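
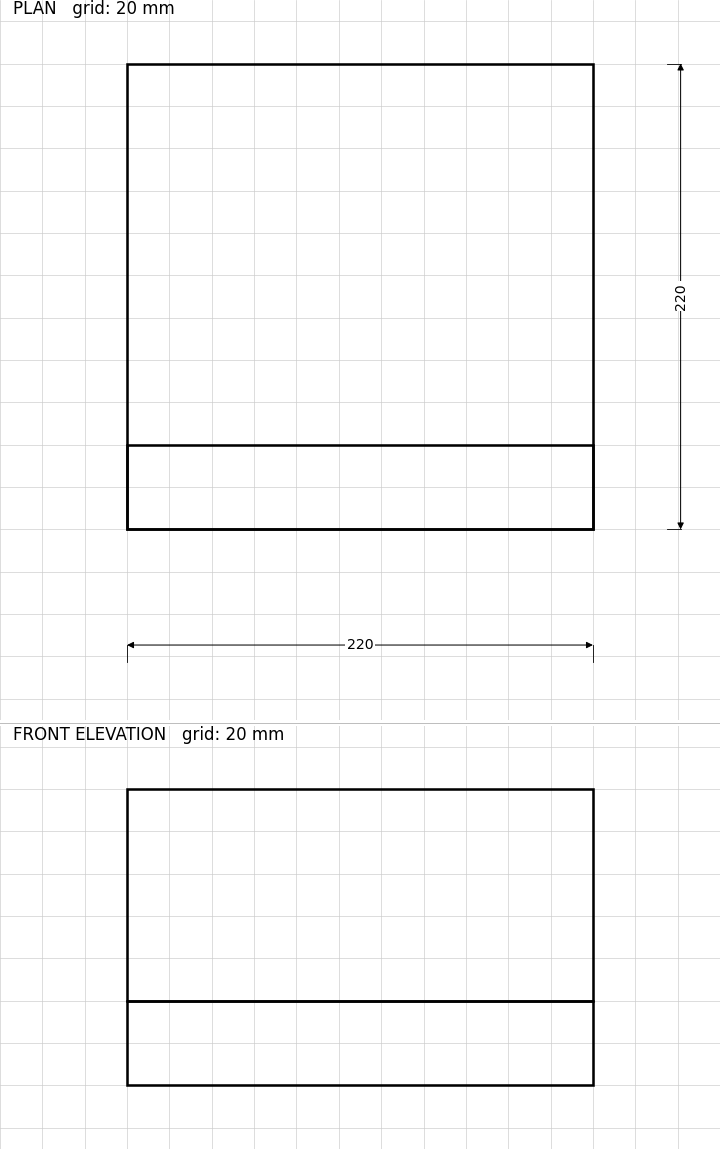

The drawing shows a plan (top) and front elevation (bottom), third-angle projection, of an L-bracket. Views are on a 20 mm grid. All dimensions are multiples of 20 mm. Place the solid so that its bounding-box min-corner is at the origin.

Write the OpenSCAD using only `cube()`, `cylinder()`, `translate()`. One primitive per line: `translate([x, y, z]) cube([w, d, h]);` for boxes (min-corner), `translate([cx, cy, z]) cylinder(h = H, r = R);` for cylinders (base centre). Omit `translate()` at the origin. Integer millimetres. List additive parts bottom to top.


cube([220, 220, 40]);
translate([0, 0, 40]) cube([220, 40, 100]);


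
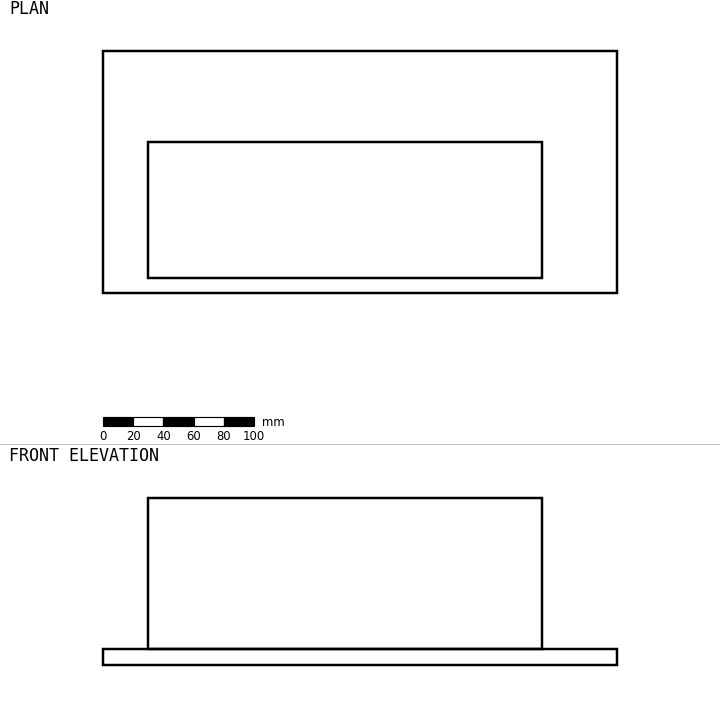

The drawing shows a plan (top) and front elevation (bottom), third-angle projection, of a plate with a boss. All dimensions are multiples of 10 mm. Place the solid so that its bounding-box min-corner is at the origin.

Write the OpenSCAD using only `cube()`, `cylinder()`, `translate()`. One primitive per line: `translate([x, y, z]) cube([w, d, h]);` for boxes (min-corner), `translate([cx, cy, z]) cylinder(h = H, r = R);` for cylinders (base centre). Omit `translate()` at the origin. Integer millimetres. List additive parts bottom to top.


cube([340, 160, 10]);
translate([30, 10, 10]) cube([260, 90, 100]);


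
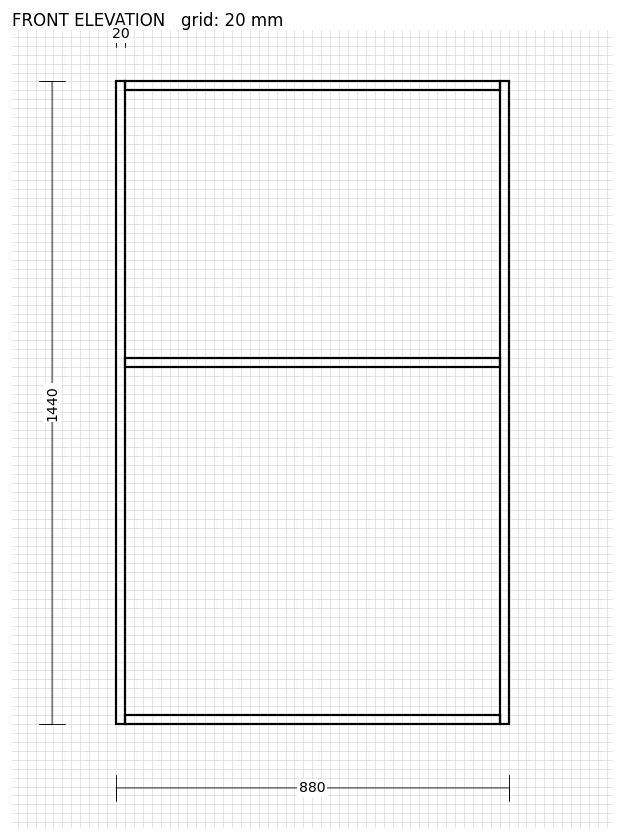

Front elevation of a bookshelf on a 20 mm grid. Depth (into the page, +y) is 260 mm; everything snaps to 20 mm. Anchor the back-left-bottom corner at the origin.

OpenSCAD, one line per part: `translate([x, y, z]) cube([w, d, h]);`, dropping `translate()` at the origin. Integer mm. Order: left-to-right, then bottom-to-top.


cube([20, 260, 1440]);
translate([20, 0, 0]) cube([840, 260, 20]);
translate([20, 0, 800]) cube([840, 260, 20]);
translate([20, 0, 1420]) cube([840, 260, 20]);
translate([860, 0, 0]) cube([20, 260, 1440]);


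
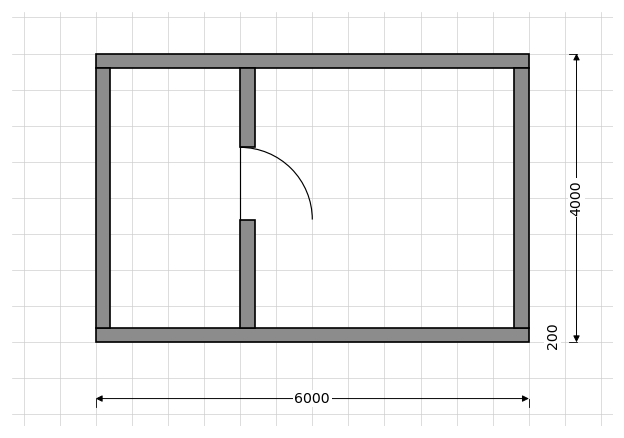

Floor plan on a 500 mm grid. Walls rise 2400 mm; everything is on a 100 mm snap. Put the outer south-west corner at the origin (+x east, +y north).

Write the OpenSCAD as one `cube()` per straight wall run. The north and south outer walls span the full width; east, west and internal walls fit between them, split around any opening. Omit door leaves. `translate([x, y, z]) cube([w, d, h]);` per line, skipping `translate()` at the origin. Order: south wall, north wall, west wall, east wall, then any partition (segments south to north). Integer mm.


cube([6000, 200, 2400]);
translate([0, 3800, 0]) cube([6000, 200, 2400]);
translate([0, 200, 0]) cube([200, 3600, 2400]);
translate([5800, 200, 0]) cube([200, 3600, 2400]);
translate([2000, 200, 0]) cube([200, 1500, 2400]);
translate([2000, 2700, 0]) cube([200, 1100, 2400]);


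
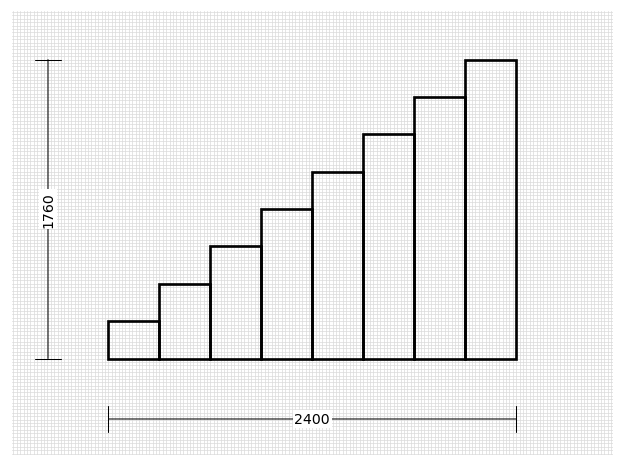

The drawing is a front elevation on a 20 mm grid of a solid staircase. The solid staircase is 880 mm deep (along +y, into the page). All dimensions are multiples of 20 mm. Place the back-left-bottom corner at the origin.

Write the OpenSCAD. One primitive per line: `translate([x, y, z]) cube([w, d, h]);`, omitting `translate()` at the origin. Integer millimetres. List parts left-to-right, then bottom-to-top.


cube([300, 880, 220]);
translate([300, 0, 0]) cube([300, 880, 440]);
translate([600, 0, 0]) cube([300, 880, 660]);
translate([900, 0, 0]) cube([300, 880, 880]);
translate([1200, 0, 0]) cube([300, 880, 1100]);
translate([1500, 0, 0]) cube([300, 880, 1320]);
translate([1800, 0, 0]) cube([300, 880, 1540]);
translate([2100, 0, 0]) cube([300, 880, 1760]);


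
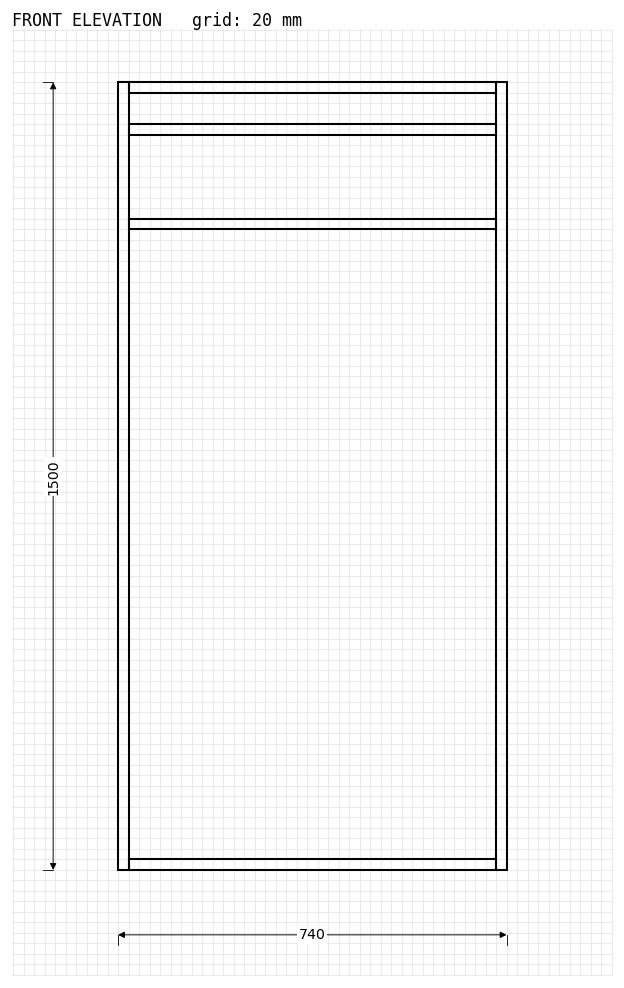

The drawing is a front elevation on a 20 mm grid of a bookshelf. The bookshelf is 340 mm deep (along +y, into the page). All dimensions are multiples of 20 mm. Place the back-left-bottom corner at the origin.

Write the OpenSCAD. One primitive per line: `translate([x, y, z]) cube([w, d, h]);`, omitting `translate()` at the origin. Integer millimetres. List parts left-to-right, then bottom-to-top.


cube([20, 340, 1500]);
translate([20, 0, 0]) cube([700, 340, 20]);
translate([20, 0, 1220]) cube([700, 340, 20]);
translate([20, 0, 1400]) cube([700, 340, 20]);
translate([20, 0, 1480]) cube([700, 340, 20]);
translate([720, 0, 0]) cube([20, 340, 1500]);


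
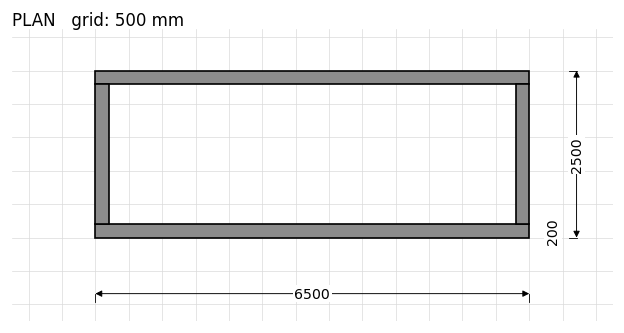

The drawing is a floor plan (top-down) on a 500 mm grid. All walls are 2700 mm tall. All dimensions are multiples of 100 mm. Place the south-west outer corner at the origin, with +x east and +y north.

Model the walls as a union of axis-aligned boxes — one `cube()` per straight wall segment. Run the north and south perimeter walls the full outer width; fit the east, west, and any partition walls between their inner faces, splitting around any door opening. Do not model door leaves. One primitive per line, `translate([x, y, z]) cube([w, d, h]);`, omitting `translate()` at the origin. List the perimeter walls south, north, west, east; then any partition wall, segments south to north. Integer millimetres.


cube([6500, 200, 2700]);
translate([0, 2300, 0]) cube([6500, 200, 2700]);
translate([0, 200, 0]) cube([200, 2100, 2700]);
translate([6300, 200, 0]) cube([200, 2100, 2700]);


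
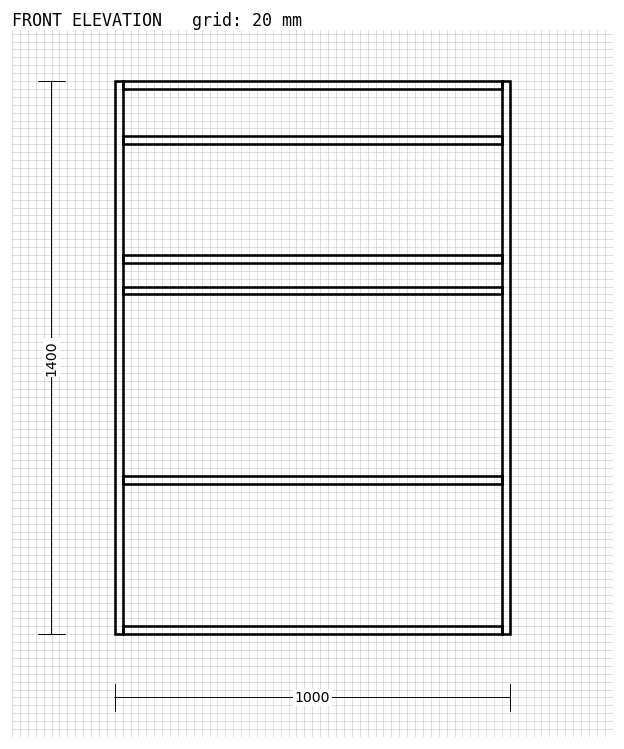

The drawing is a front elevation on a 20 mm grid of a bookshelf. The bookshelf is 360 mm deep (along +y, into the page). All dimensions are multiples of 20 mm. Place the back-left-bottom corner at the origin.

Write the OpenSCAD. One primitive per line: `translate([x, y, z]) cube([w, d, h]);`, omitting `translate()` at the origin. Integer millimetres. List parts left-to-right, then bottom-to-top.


cube([20, 360, 1400]);
translate([20, 0, 0]) cube([960, 360, 20]);
translate([20, 0, 380]) cube([960, 360, 20]);
translate([20, 0, 860]) cube([960, 360, 20]);
translate([20, 0, 940]) cube([960, 360, 20]);
translate([20, 0, 1240]) cube([960, 360, 20]);
translate([20, 0, 1380]) cube([960, 360, 20]);
translate([980, 0, 0]) cube([20, 360, 1400]);


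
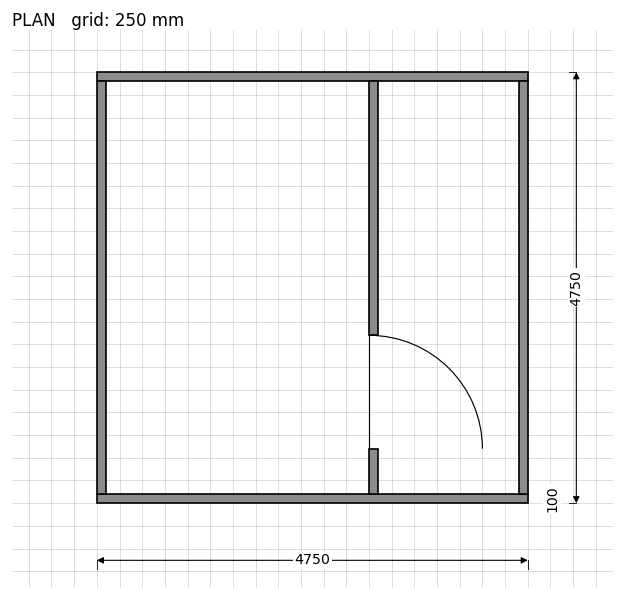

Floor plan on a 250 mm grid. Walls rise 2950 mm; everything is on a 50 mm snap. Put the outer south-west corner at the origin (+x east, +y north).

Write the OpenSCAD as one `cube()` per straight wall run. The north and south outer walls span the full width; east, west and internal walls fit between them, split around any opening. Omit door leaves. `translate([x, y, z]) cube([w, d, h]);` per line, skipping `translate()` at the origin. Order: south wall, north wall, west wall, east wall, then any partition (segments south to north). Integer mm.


cube([4750, 100, 2950]);
translate([0, 4650, 0]) cube([4750, 100, 2950]);
translate([0, 100, 0]) cube([100, 4550, 2950]);
translate([4650, 100, 0]) cube([100, 4550, 2950]);
translate([3000, 100, 0]) cube([100, 500, 2950]);
translate([3000, 1850, 0]) cube([100, 2800, 2950]);


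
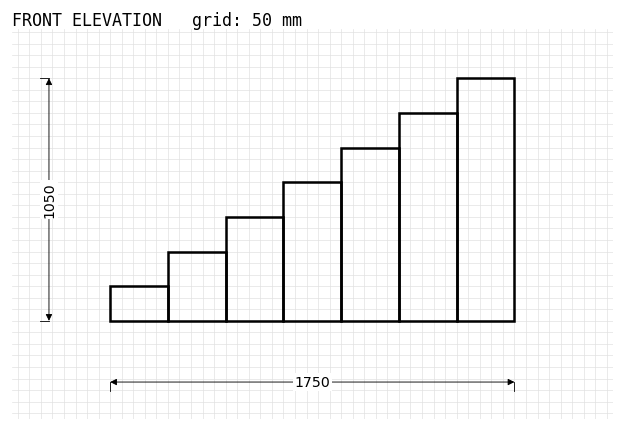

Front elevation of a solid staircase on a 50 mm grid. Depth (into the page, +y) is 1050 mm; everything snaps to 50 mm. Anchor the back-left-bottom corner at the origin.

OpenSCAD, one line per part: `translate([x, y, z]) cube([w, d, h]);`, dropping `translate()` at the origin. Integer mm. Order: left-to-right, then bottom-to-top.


cube([250, 1050, 150]);
translate([250, 0, 0]) cube([250, 1050, 300]);
translate([500, 0, 0]) cube([250, 1050, 450]);
translate([750, 0, 0]) cube([250, 1050, 600]);
translate([1000, 0, 0]) cube([250, 1050, 750]);
translate([1250, 0, 0]) cube([250, 1050, 900]);
translate([1500, 0, 0]) cube([250, 1050, 1050]);


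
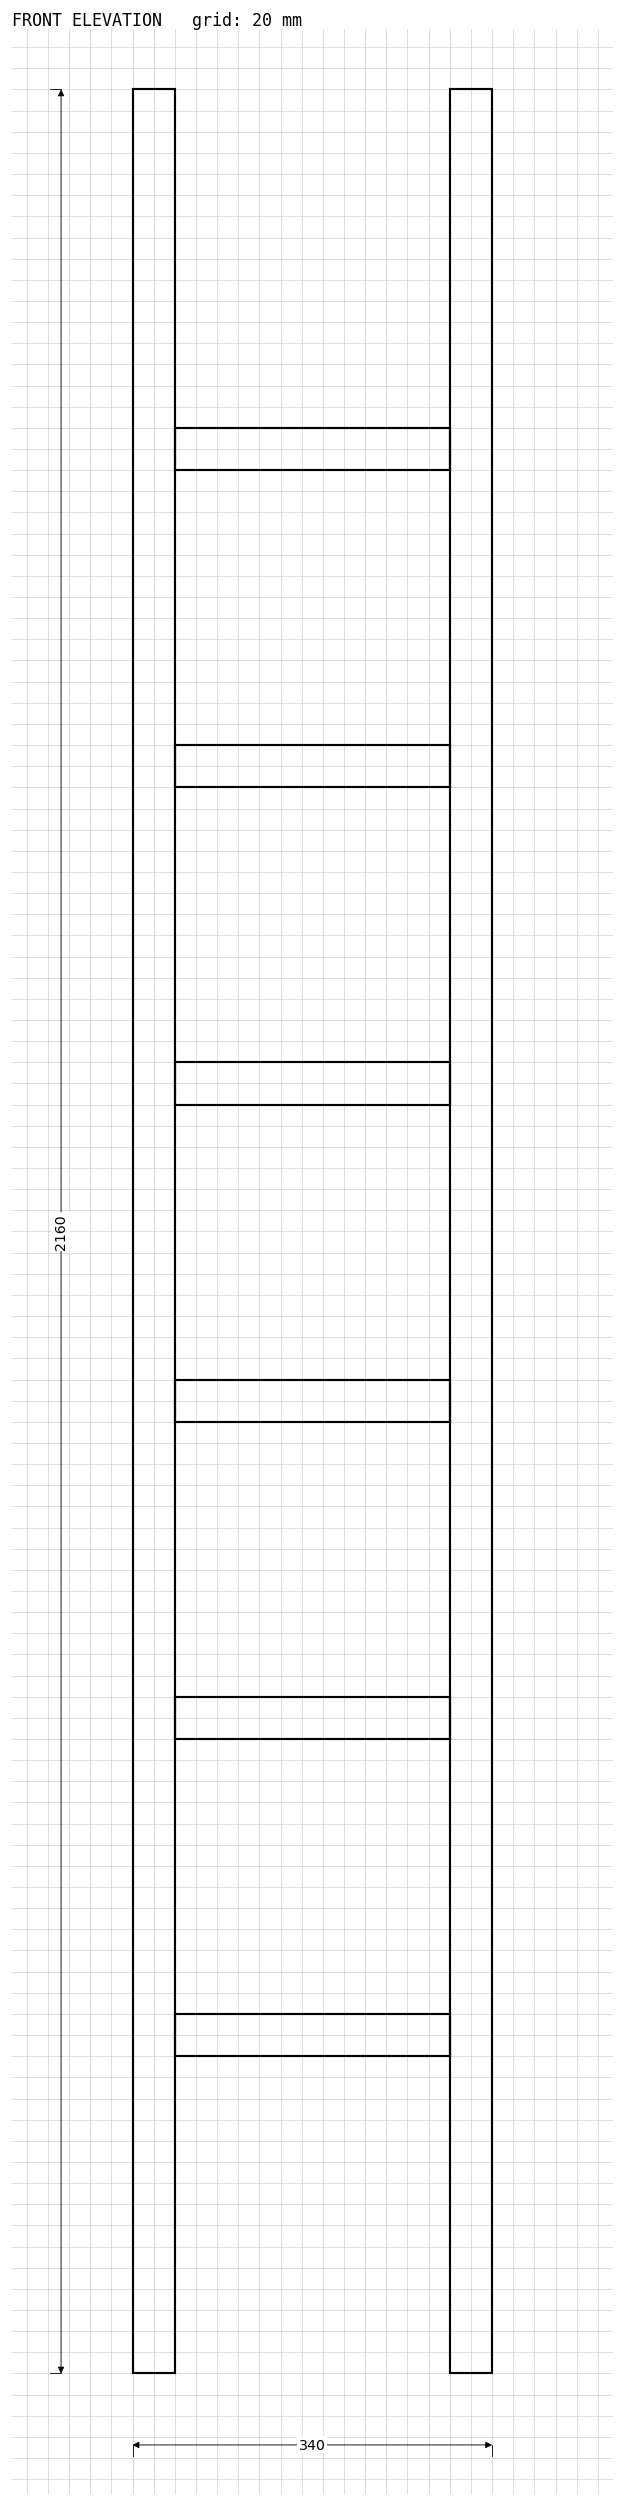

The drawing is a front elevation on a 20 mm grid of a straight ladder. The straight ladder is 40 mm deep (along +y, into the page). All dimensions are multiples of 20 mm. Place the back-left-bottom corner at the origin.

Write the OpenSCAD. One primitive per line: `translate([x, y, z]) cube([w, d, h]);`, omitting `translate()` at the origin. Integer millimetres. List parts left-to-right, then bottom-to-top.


cube([40, 40, 2160]);
translate([40, 0, 300]) cube([260, 40, 40]);
translate([40, 0, 600]) cube([260, 40, 40]);
translate([40, 0, 900]) cube([260, 40, 40]);
translate([40, 0, 1200]) cube([260, 40, 40]);
translate([40, 0, 1500]) cube([260, 40, 40]);
translate([40, 0, 1800]) cube([260, 40, 40]);
translate([300, 0, 0]) cube([40, 40, 2160]);


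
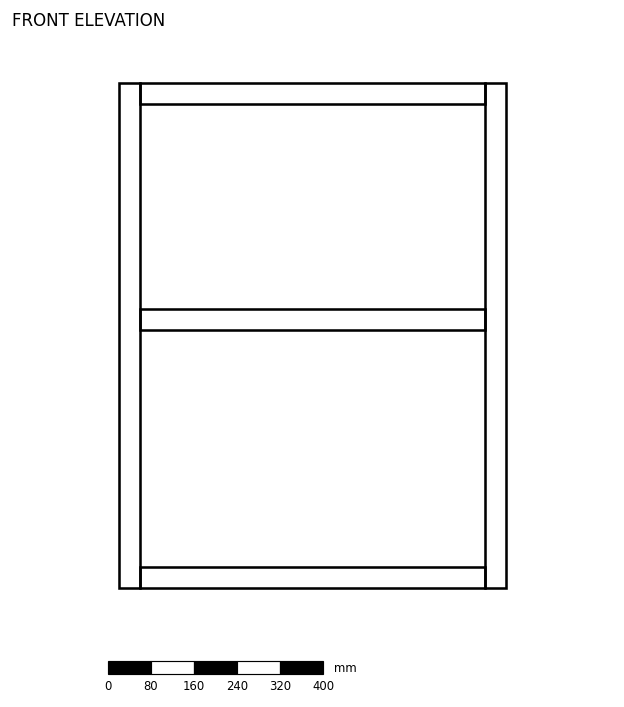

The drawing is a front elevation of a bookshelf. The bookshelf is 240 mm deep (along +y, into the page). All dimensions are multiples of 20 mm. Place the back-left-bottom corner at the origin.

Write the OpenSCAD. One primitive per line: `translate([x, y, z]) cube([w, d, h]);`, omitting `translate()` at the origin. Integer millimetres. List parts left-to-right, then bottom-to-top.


cube([40, 240, 940]);
translate([40, 0, 0]) cube([640, 240, 40]);
translate([40, 0, 480]) cube([640, 240, 40]);
translate([40, 0, 900]) cube([640, 240, 40]);
translate([680, 0, 0]) cube([40, 240, 940]);


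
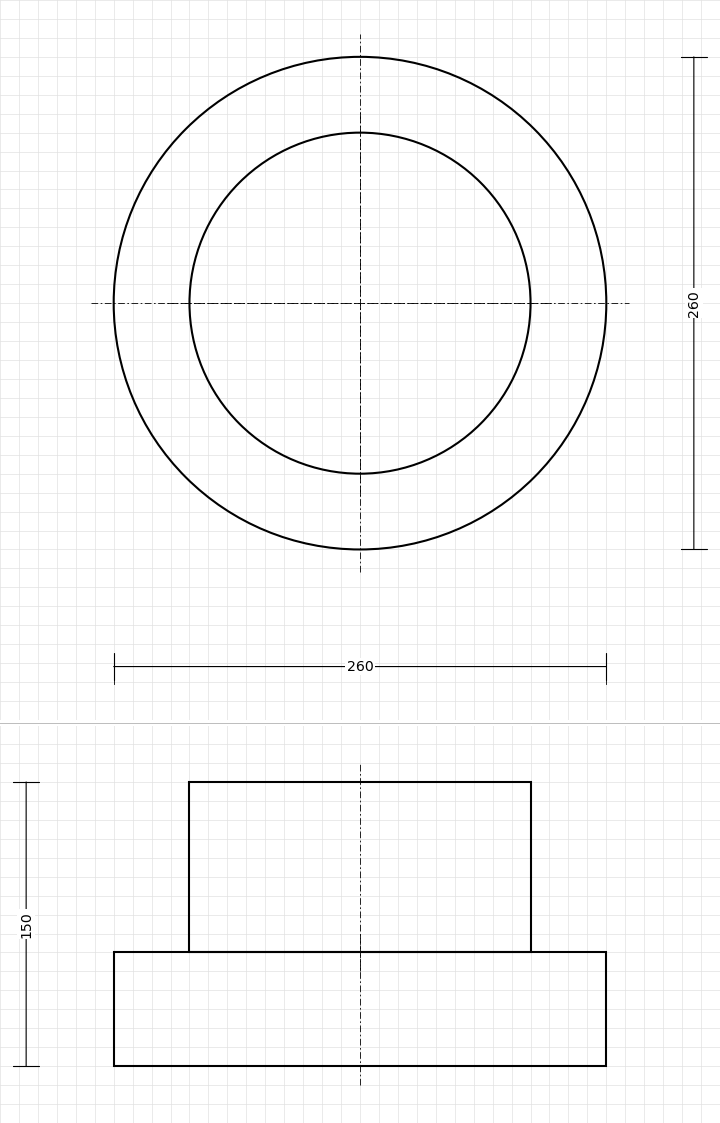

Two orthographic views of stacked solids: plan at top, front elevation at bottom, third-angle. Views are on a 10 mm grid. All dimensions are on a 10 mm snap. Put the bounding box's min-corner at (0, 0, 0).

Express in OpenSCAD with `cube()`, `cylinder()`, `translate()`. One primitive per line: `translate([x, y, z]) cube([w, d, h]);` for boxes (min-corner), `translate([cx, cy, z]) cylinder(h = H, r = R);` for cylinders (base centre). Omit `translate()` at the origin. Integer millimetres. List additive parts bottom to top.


translate([130, 130, 0]) cylinder(h = 60, r = 130);
translate([130, 130, 60]) cylinder(h = 90, r = 90);


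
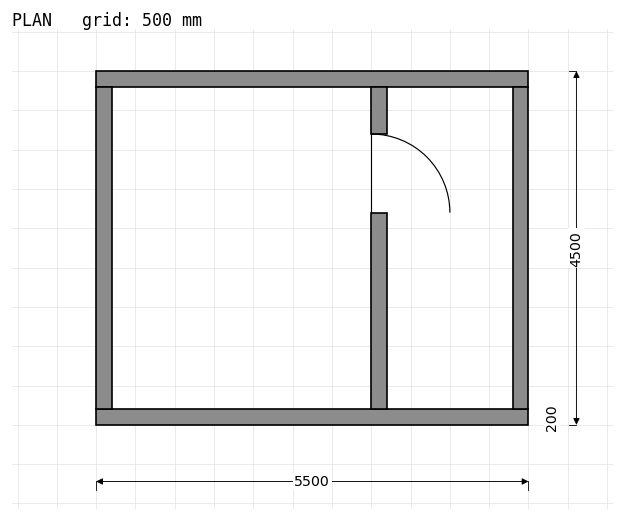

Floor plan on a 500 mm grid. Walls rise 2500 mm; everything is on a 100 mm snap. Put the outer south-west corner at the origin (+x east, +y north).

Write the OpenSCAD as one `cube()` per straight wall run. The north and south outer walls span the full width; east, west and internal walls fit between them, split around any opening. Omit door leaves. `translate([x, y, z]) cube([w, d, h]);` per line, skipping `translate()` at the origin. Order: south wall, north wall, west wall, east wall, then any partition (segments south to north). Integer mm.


cube([5500, 200, 2500]);
translate([0, 4300, 0]) cube([5500, 200, 2500]);
translate([0, 200, 0]) cube([200, 4100, 2500]);
translate([5300, 200, 0]) cube([200, 4100, 2500]);
translate([3500, 200, 0]) cube([200, 2500, 2500]);
translate([3500, 3700, 0]) cube([200, 600, 2500]);


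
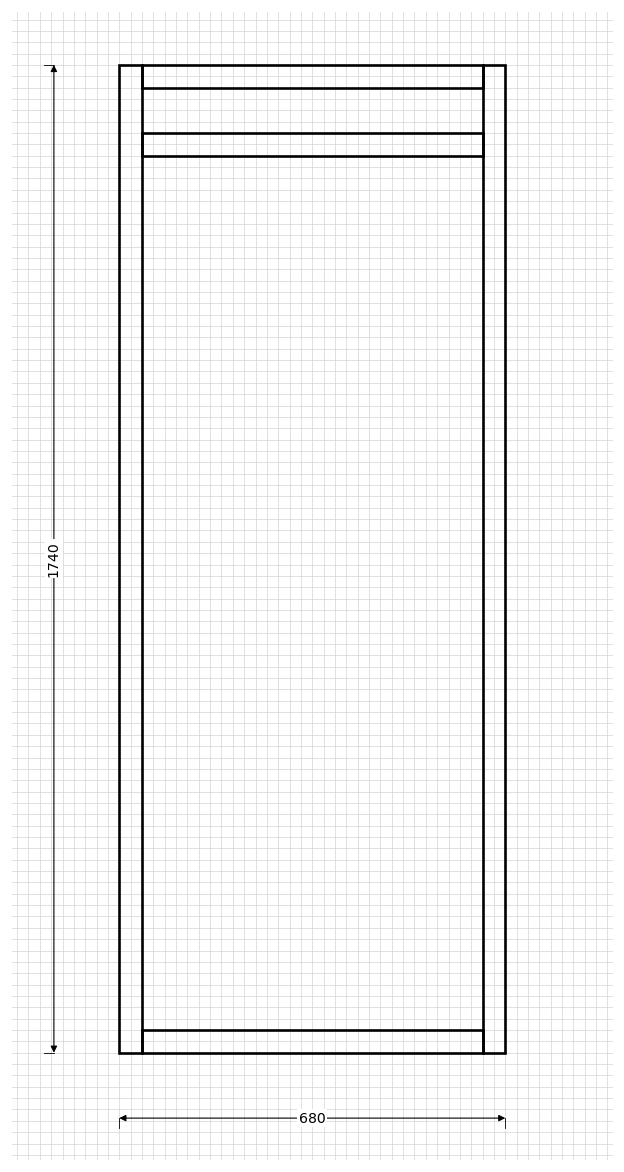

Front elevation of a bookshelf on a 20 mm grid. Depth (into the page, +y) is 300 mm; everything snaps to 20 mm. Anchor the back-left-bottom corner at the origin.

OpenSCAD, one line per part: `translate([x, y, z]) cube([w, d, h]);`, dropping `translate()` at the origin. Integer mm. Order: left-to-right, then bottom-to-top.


cube([40, 300, 1740]);
translate([40, 0, 0]) cube([600, 300, 40]);
translate([40, 0, 1580]) cube([600, 300, 40]);
translate([40, 0, 1700]) cube([600, 300, 40]);
translate([640, 0, 0]) cube([40, 300, 1740]);


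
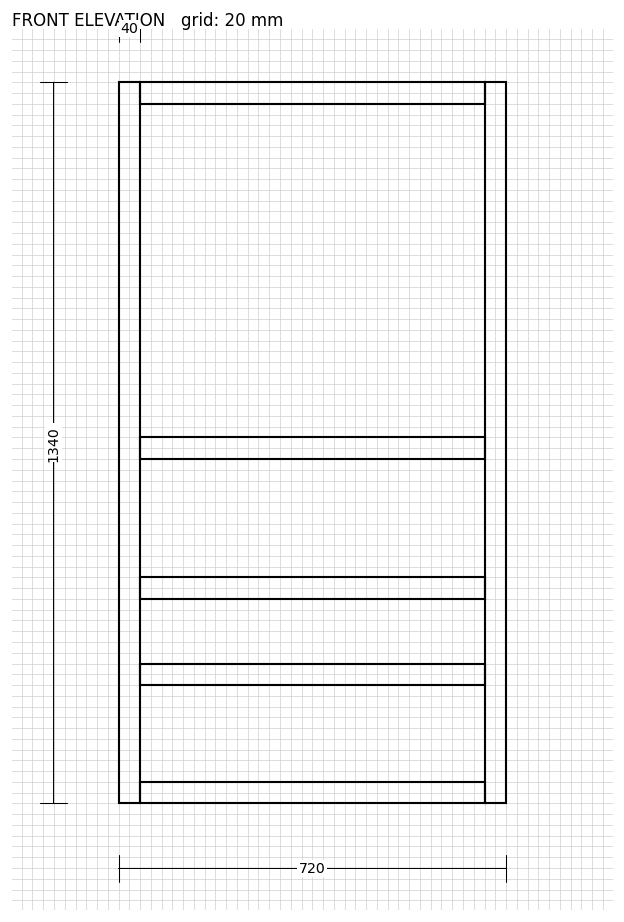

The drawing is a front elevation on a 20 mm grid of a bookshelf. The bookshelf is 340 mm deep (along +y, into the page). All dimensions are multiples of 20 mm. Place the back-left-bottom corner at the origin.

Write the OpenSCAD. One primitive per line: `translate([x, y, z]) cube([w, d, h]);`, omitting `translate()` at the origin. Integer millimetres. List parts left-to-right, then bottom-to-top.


cube([40, 340, 1340]);
translate([40, 0, 0]) cube([640, 340, 40]);
translate([40, 0, 220]) cube([640, 340, 40]);
translate([40, 0, 380]) cube([640, 340, 40]);
translate([40, 0, 640]) cube([640, 340, 40]);
translate([40, 0, 1300]) cube([640, 340, 40]);
translate([680, 0, 0]) cube([40, 340, 1340]);


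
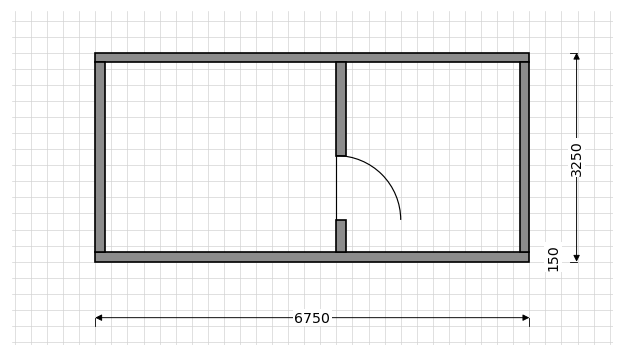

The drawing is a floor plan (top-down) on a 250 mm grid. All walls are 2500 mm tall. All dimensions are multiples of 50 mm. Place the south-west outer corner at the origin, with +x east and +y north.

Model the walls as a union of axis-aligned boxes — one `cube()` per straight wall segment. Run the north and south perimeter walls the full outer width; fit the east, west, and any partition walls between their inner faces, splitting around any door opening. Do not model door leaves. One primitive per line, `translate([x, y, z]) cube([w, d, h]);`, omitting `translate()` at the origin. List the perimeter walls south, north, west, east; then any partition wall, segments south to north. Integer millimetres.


cube([6750, 150, 2500]);
translate([0, 3100, 0]) cube([6750, 150, 2500]);
translate([0, 150, 0]) cube([150, 2950, 2500]);
translate([6600, 150, 0]) cube([150, 2950, 2500]);
translate([3750, 150, 0]) cube([150, 500, 2500]);
translate([3750, 1650, 0]) cube([150, 1450, 2500]);


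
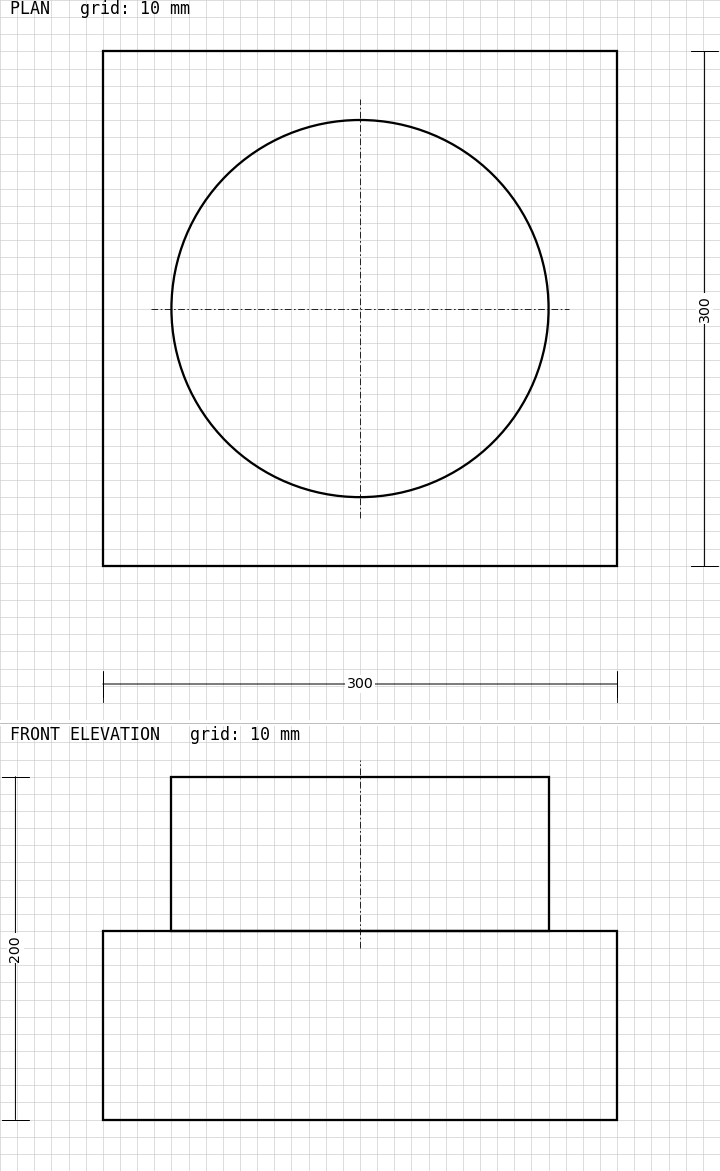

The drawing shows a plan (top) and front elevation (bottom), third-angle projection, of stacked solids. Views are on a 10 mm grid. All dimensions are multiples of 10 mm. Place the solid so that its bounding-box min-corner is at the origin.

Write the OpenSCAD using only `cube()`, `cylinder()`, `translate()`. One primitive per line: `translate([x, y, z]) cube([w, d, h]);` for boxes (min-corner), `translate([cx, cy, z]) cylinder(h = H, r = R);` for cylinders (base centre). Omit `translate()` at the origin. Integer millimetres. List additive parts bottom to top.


cube([300, 300, 110]);
translate([150, 150, 110]) cylinder(h = 90, r = 110);


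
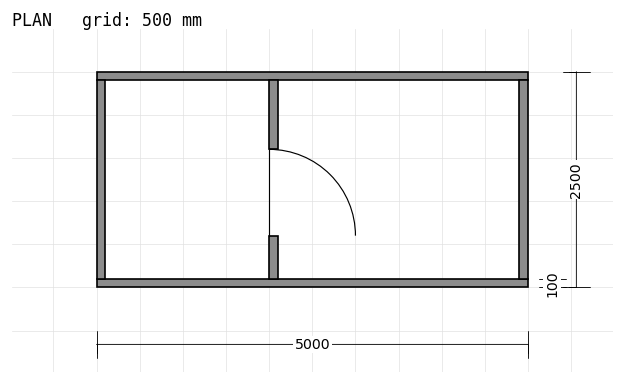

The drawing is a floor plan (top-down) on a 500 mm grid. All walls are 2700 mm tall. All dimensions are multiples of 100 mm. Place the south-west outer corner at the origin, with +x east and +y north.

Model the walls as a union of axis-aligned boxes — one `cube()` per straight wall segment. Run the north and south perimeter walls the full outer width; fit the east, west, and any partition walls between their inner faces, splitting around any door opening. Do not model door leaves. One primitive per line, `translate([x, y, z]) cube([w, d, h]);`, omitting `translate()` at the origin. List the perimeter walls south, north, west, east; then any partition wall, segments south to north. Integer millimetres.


cube([5000, 100, 2700]);
translate([0, 2400, 0]) cube([5000, 100, 2700]);
translate([0, 100, 0]) cube([100, 2300, 2700]);
translate([4900, 100, 0]) cube([100, 2300, 2700]);
translate([2000, 100, 0]) cube([100, 500, 2700]);
translate([2000, 1600, 0]) cube([100, 800, 2700]);


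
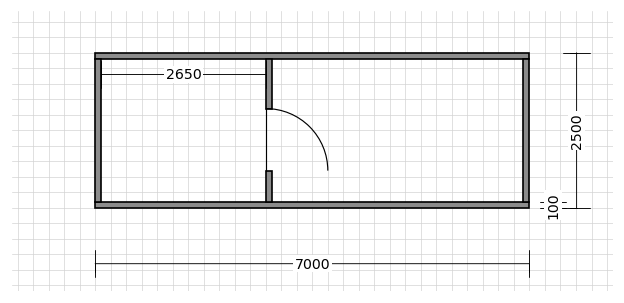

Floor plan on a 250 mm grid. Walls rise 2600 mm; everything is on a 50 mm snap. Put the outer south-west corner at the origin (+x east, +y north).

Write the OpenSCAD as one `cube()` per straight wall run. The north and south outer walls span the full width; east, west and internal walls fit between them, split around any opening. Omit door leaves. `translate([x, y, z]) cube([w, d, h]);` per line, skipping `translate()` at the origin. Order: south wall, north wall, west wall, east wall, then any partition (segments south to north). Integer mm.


cube([7000, 100, 2600]);
translate([0, 2400, 0]) cube([7000, 100, 2600]);
translate([0, 100, 0]) cube([100, 2300, 2600]);
translate([6900, 100, 0]) cube([100, 2300, 2600]);
translate([2750, 100, 0]) cube([100, 500, 2600]);
translate([2750, 1600, 0]) cube([100, 800, 2600]);


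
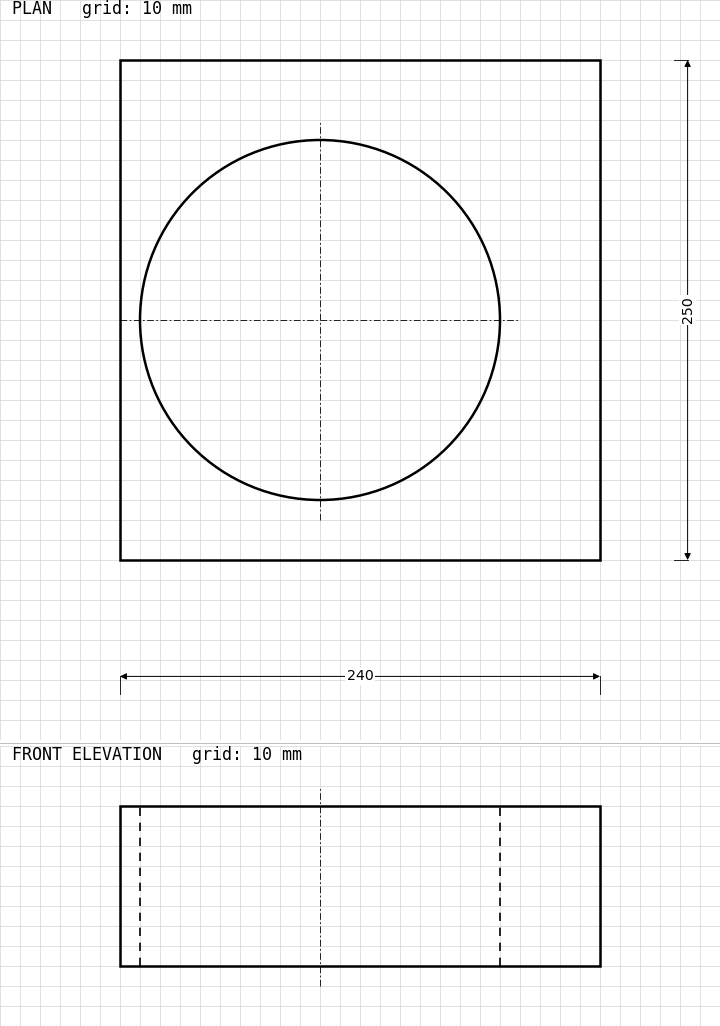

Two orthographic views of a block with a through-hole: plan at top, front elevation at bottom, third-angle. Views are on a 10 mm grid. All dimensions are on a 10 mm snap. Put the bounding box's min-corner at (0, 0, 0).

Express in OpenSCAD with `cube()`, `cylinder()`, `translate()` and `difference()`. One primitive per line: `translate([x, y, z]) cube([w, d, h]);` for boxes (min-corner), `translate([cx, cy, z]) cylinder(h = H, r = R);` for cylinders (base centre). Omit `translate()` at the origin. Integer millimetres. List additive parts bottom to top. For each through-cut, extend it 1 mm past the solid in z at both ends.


difference() {
  cube([240, 250, 80]);
  translate([100, 120, -1]) cylinder(h = 82, r = 90);
}


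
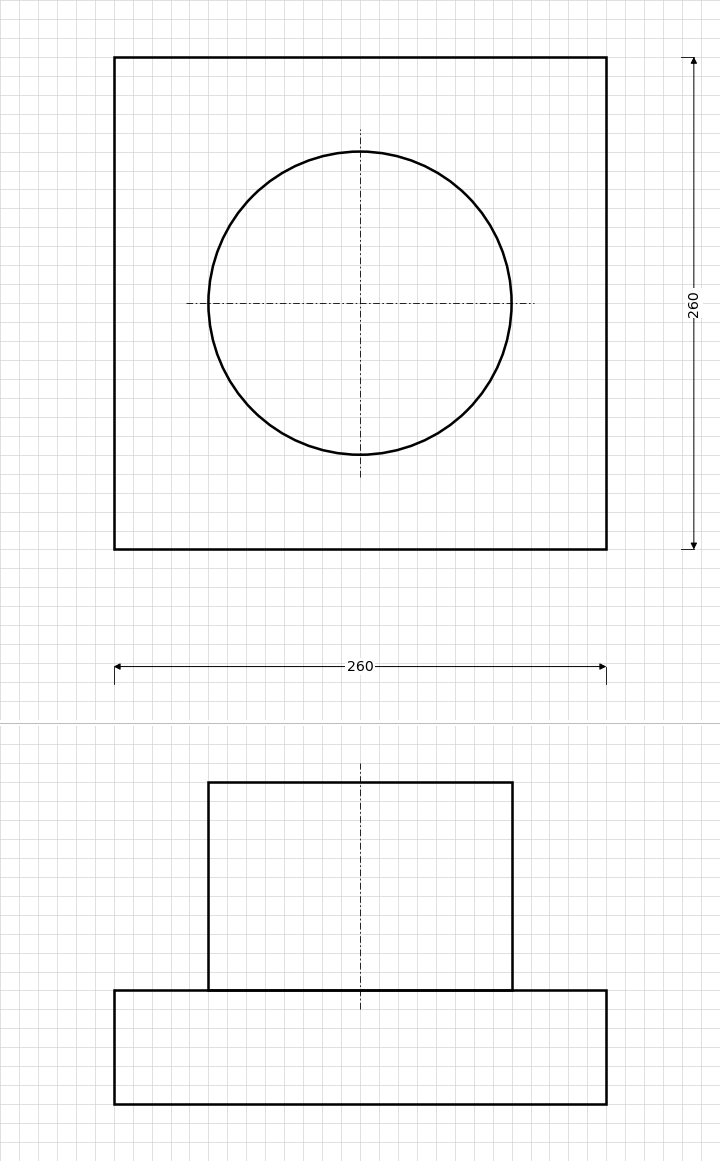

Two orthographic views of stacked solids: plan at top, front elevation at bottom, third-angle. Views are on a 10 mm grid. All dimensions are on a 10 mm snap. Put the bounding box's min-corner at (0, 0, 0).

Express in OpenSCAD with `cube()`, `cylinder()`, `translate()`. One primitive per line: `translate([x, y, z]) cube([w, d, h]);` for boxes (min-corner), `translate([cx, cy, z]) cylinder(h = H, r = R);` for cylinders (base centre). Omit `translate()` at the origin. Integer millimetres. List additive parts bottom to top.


cube([260, 260, 60]);
translate([130, 130, 60]) cylinder(h = 110, r = 80);


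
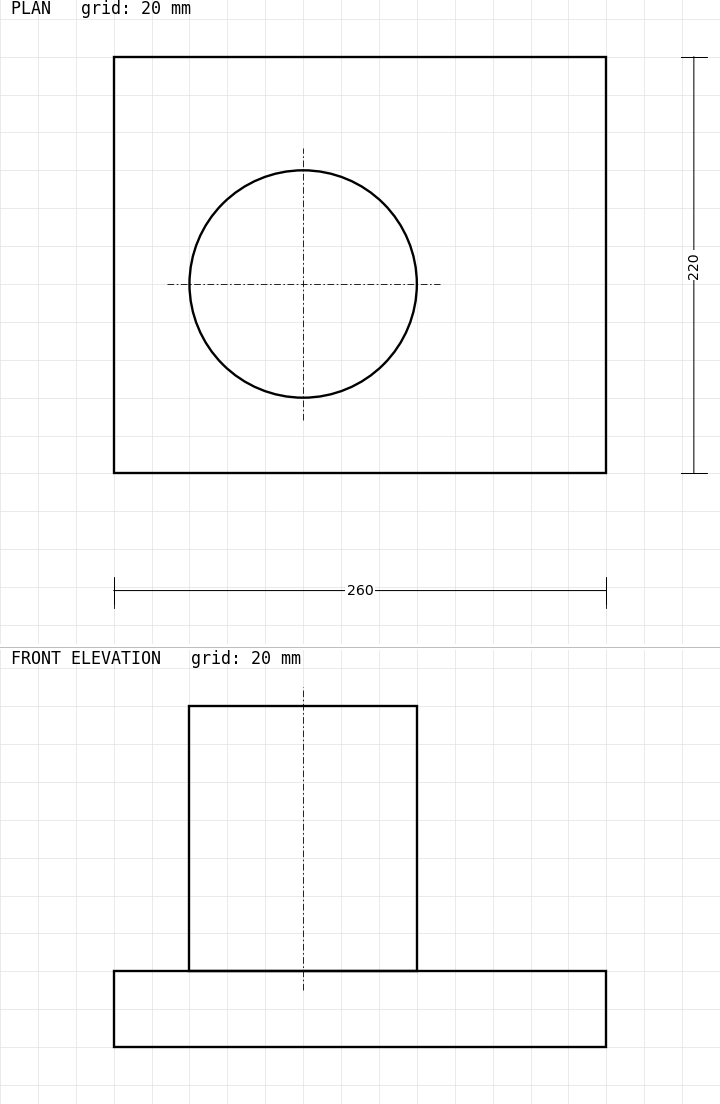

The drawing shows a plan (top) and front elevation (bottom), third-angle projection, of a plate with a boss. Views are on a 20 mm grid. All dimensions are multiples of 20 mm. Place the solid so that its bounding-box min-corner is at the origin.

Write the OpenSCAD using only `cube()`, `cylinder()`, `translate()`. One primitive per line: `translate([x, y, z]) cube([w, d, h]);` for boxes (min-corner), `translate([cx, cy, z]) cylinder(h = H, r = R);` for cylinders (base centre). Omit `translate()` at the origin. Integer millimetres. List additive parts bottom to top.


cube([260, 220, 40]);
translate([100, 100, 40]) cylinder(h = 140, r = 60);


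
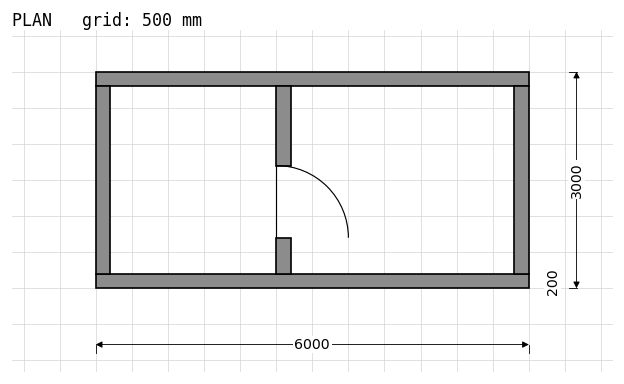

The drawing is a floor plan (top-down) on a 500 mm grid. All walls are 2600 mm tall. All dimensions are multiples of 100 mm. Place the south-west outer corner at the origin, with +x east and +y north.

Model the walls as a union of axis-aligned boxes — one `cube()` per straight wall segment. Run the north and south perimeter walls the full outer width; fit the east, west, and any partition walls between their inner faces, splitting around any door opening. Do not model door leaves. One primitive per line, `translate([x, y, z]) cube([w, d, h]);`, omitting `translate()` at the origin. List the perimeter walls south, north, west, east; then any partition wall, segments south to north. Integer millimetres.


cube([6000, 200, 2600]);
translate([0, 2800, 0]) cube([6000, 200, 2600]);
translate([0, 200, 0]) cube([200, 2600, 2600]);
translate([5800, 200, 0]) cube([200, 2600, 2600]);
translate([2500, 200, 0]) cube([200, 500, 2600]);
translate([2500, 1700, 0]) cube([200, 1100, 2600]);


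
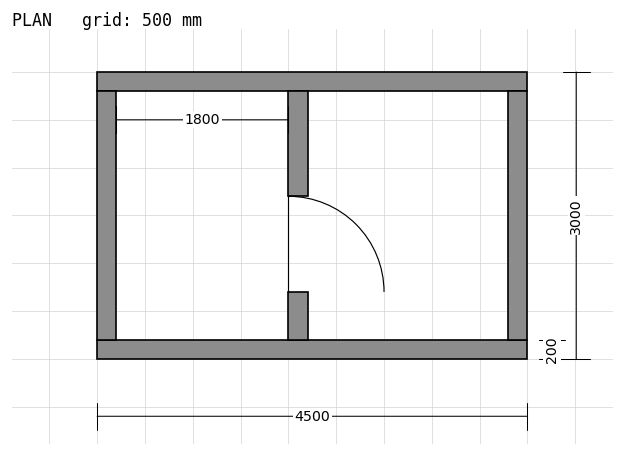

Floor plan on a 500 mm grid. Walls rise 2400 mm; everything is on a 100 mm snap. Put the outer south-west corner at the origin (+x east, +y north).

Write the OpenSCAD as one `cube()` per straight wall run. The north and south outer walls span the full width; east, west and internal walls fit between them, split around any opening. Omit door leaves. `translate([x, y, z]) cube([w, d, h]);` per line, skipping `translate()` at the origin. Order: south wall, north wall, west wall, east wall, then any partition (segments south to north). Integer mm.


cube([4500, 200, 2400]);
translate([0, 2800, 0]) cube([4500, 200, 2400]);
translate([0, 200, 0]) cube([200, 2600, 2400]);
translate([4300, 200, 0]) cube([200, 2600, 2400]);
translate([2000, 200, 0]) cube([200, 500, 2400]);
translate([2000, 1700, 0]) cube([200, 1100, 2400]);


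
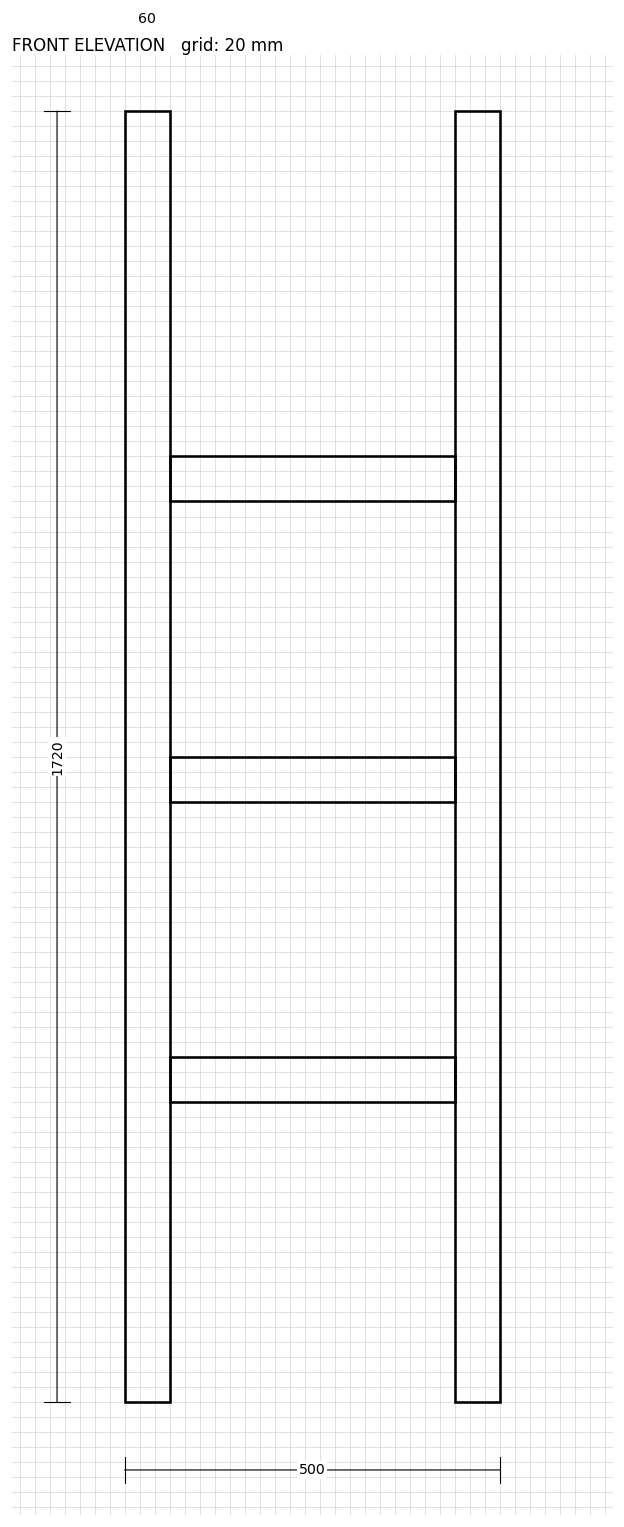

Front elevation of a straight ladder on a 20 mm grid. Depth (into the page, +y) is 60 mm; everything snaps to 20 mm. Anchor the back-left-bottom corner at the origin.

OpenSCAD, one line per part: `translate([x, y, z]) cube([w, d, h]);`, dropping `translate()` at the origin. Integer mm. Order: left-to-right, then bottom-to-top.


cube([60, 60, 1720]);
translate([60, 0, 400]) cube([380, 60, 60]);
translate([60, 0, 800]) cube([380, 60, 60]);
translate([60, 0, 1200]) cube([380, 60, 60]);
translate([440, 0, 0]) cube([60, 60, 1720]);


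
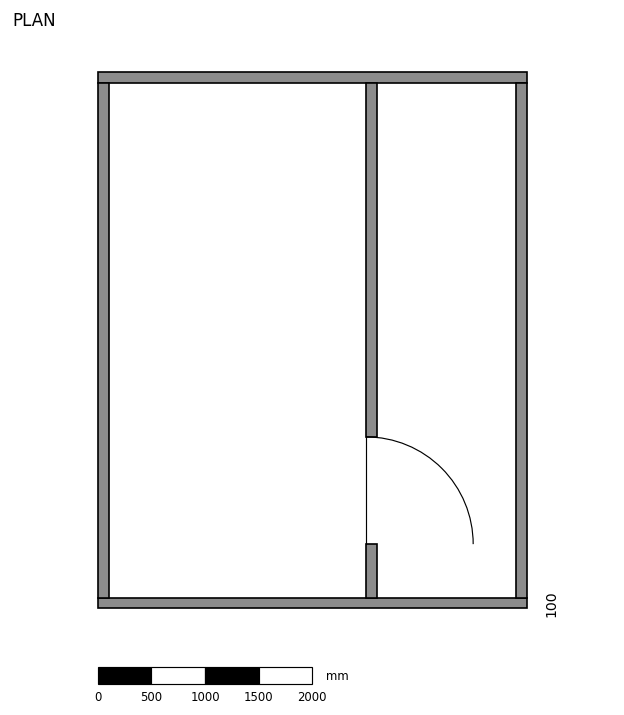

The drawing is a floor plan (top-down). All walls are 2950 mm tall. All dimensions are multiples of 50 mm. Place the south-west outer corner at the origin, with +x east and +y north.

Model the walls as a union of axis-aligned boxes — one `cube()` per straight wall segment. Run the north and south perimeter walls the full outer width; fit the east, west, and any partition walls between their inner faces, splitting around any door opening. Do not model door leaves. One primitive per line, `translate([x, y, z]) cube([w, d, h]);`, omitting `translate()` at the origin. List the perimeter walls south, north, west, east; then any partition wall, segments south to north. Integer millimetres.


cube([4000, 100, 2950]);
translate([0, 4900, 0]) cube([4000, 100, 2950]);
translate([0, 100, 0]) cube([100, 4800, 2950]);
translate([3900, 100, 0]) cube([100, 4800, 2950]);
translate([2500, 100, 0]) cube([100, 500, 2950]);
translate([2500, 1600, 0]) cube([100, 3300, 2950]);


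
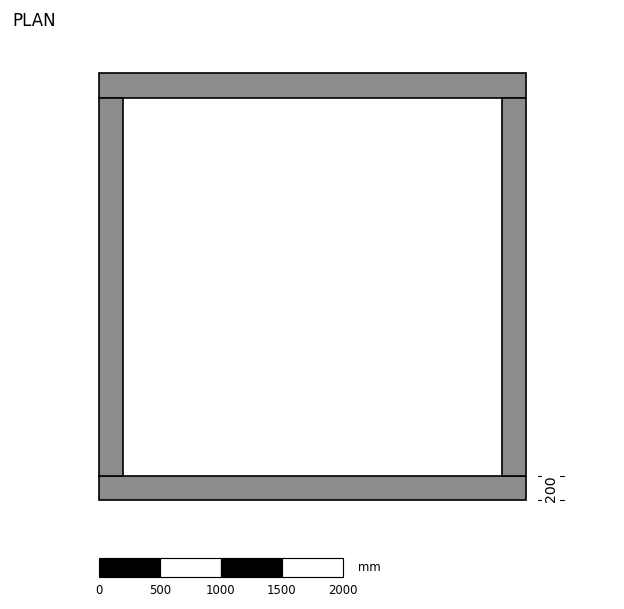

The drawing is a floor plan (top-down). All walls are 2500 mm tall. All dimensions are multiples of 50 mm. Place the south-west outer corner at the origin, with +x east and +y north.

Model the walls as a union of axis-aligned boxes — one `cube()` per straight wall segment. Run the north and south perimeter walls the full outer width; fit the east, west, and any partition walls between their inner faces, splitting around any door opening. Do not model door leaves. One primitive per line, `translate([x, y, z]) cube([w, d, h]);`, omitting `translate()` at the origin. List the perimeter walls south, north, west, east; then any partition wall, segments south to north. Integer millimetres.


cube([3500, 200, 2500]);
translate([0, 3300, 0]) cube([3500, 200, 2500]);
translate([0, 200, 0]) cube([200, 3100, 2500]);
translate([3300, 200, 0]) cube([200, 3100, 2500]);


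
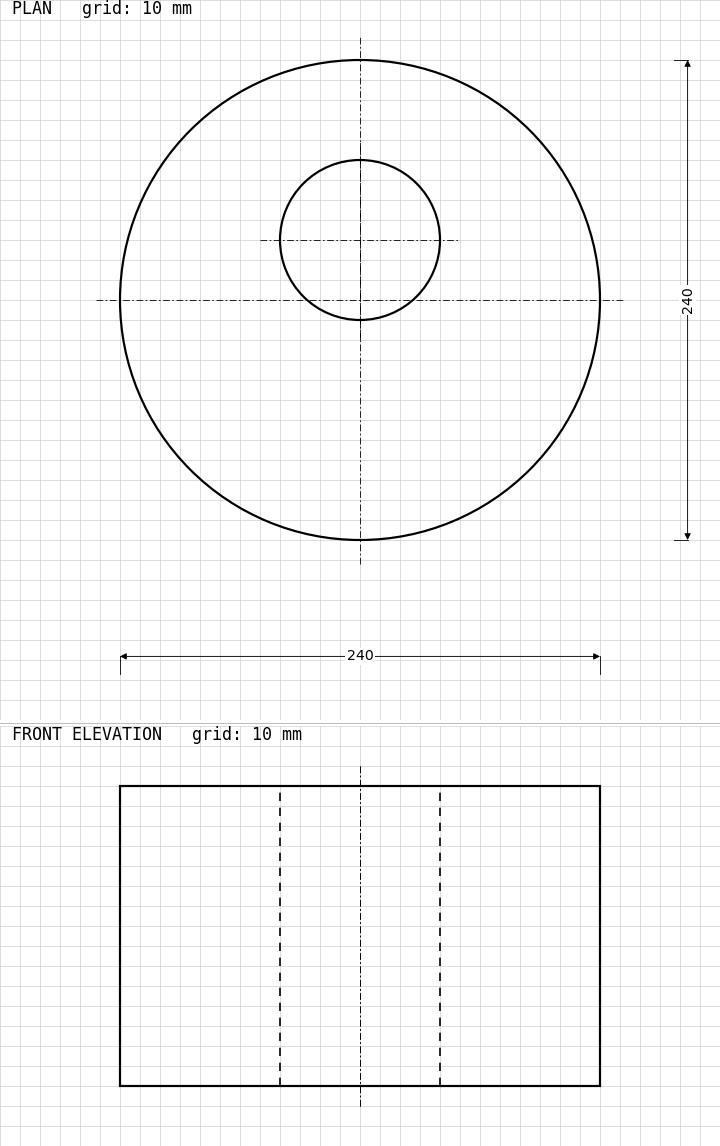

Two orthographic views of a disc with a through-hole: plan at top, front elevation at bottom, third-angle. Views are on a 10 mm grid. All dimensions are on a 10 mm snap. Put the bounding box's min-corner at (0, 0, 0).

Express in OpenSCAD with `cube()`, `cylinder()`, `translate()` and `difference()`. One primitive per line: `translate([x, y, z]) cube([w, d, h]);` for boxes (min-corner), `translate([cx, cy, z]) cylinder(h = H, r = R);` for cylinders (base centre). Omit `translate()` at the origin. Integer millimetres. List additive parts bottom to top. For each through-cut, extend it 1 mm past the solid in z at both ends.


difference() {
  translate([120, 120, 0]) cylinder(h = 150, r = 120);
  translate([120, 150, -1]) cylinder(h = 152, r = 40);
}


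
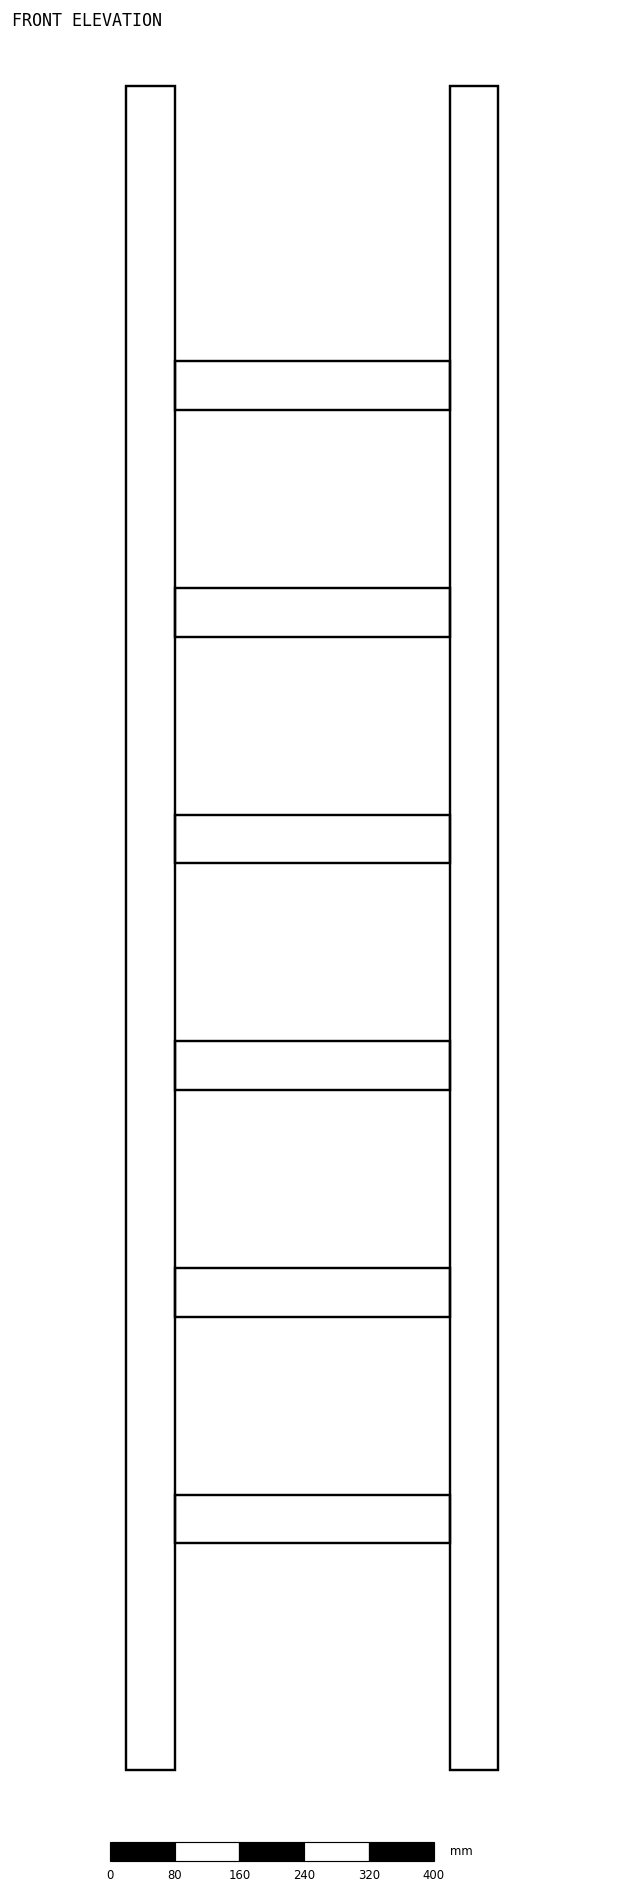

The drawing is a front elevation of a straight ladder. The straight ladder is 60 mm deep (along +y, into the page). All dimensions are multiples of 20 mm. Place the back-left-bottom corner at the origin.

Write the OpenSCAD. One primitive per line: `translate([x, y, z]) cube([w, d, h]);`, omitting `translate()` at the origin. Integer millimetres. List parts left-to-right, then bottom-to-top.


cube([60, 60, 2080]);
translate([60, 0, 280]) cube([340, 60, 60]);
translate([60, 0, 560]) cube([340, 60, 60]);
translate([60, 0, 840]) cube([340, 60, 60]);
translate([60, 0, 1120]) cube([340, 60, 60]);
translate([60, 0, 1400]) cube([340, 60, 60]);
translate([60, 0, 1680]) cube([340, 60, 60]);
translate([400, 0, 0]) cube([60, 60, 2080]);


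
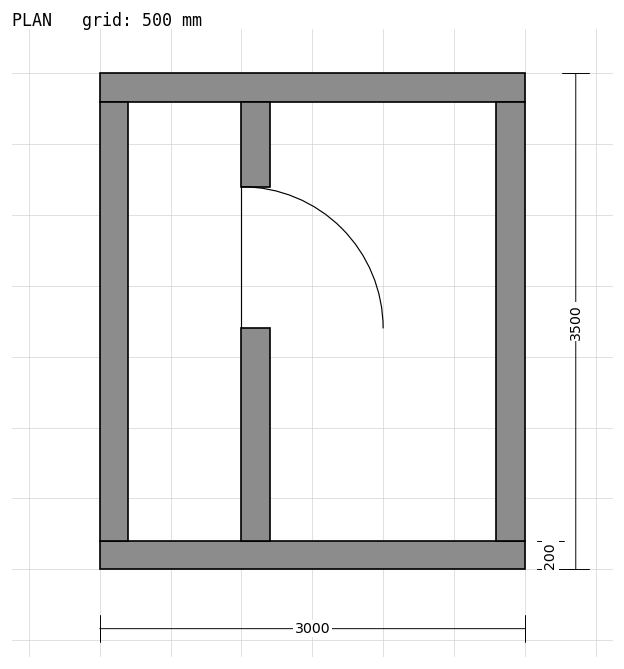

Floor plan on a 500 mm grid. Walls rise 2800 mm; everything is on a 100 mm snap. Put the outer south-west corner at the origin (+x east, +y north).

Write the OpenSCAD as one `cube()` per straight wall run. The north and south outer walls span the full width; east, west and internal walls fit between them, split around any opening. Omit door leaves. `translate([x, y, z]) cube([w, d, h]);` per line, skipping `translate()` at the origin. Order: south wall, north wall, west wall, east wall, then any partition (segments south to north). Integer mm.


cube([3000, 200, 2800]);
translate([0, 3300, 0]) cube([3000, 200, 2800]);
translate([0, 200, 0]) cube([200, 3100, 2800]);
translate([2800, 200, 0]) cube([200, 3100, 2800]);
translate([1000, 200, 0]) cube([200, 1500, 2800]);
translate([1000, 2700, 0]) cube([200, 600, 2800]);


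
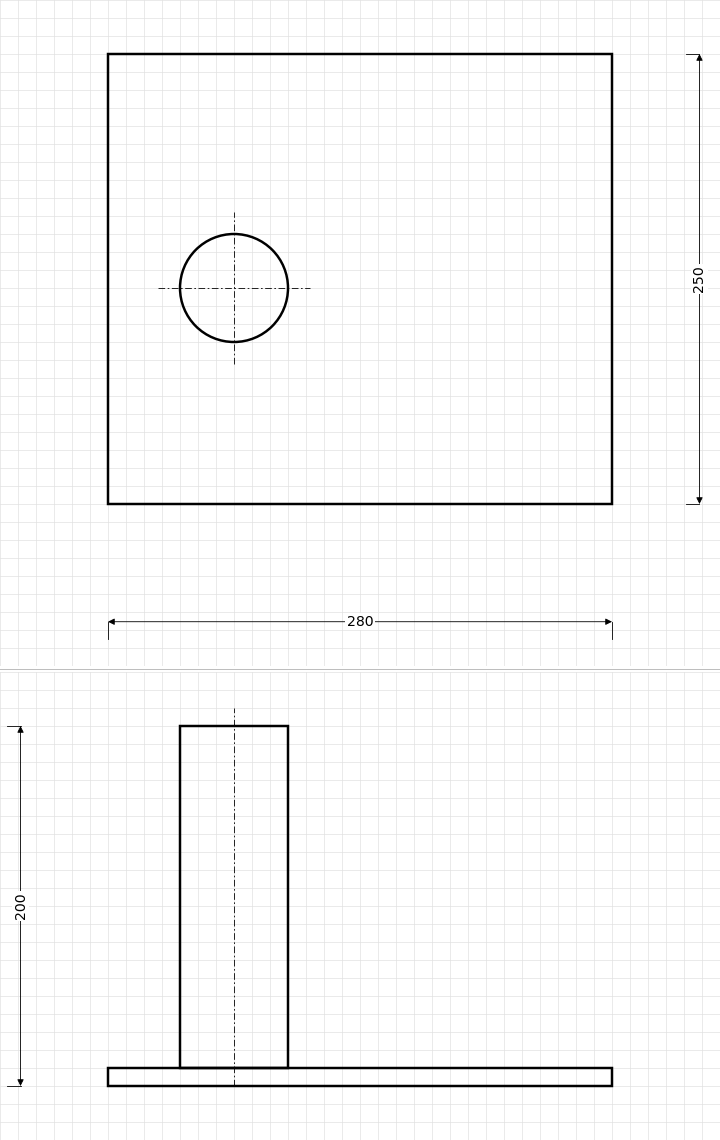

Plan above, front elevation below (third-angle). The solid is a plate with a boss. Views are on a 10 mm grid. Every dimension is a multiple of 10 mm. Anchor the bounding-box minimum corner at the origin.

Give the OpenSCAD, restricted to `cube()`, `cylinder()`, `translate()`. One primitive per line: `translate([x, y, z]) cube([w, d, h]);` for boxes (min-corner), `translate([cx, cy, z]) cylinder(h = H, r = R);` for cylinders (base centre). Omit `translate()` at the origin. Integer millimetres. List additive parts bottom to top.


cube([280, 250, 10]);
translate([70, 120, 10]) cylinder(h = 190, r = 30);


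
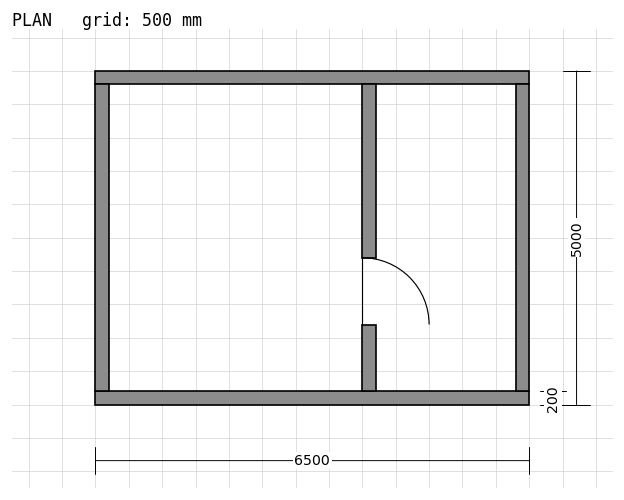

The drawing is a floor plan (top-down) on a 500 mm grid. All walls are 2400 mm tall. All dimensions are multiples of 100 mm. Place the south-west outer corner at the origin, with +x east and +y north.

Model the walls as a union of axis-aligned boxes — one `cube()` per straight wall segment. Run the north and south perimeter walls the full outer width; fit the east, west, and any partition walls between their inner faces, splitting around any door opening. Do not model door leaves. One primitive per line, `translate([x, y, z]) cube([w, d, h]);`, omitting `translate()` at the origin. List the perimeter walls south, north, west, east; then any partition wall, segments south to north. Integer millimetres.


cube([6500, 200, 2400]);
translate([0, 4800, 0]) cube([6500, 200, 2400]);
translate([0, 200, 0]) cube([200, 4600, 2400]);
translate([6300, 200, 0]) cube([200, 4600, 2400]);
translate([4000, 200, 0]) cube([200, 1000, 2400]);
translate([4000, 2200, 0]) cube([200, 2600, 2400]);


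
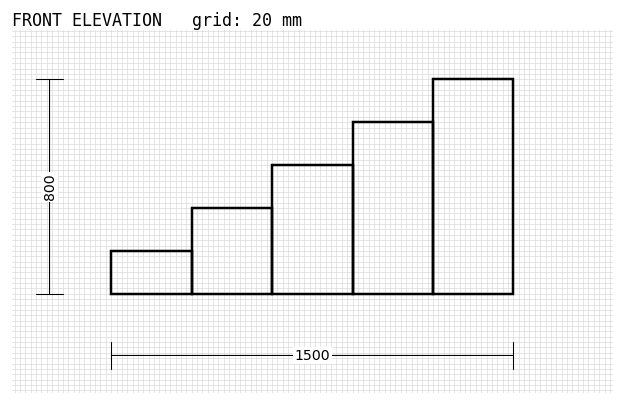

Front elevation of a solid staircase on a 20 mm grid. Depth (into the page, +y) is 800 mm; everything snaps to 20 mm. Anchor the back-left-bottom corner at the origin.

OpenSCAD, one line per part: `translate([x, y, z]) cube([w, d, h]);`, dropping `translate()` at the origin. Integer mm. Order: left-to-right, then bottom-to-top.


cube([300, 800, 160]);
translate([300, 0, 0]) cube([300, 800, 320]);
translate([600, 0, 0]) cube([300, 800, 480]);
translate([900, 0, 0]) cube([300, 800, 640]);
translate([1200, 0, 0]) cube([300, 800, 800]);


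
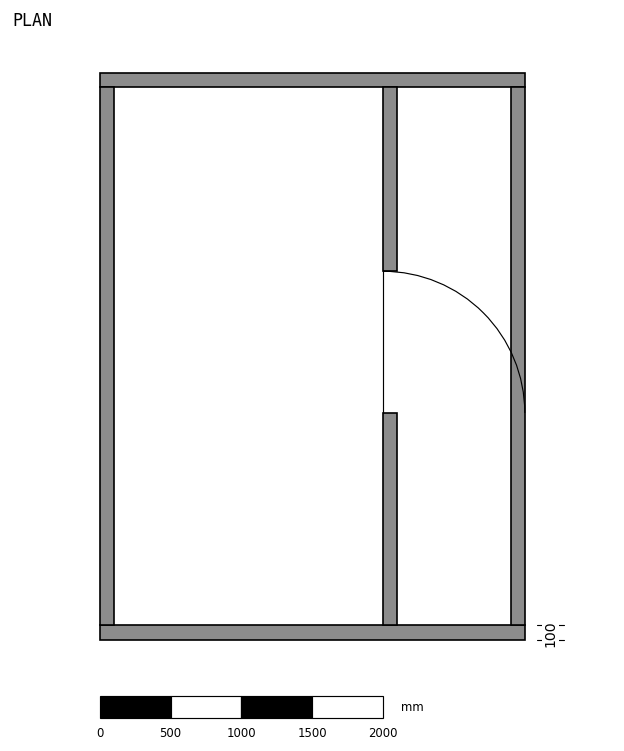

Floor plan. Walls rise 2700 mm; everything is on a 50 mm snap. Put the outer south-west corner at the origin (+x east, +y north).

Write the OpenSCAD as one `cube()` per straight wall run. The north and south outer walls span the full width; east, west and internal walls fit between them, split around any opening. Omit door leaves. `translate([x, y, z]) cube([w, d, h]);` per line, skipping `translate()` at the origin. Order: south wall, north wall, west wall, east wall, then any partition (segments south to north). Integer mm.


cube([3000, 100, 2700]);
translate([0, 3900, 0]) cube([3000, 100, 2700]);
translate([0, 100, 0]) cube([100, 3800, 2700]);
translate([2900, 100, 0]) cube([100, 3800, 2700]);
translate([2000, 100, 0]) cube([100, 1500, 2700]);
translate([2000, 2600, 0]) cube([100, 1300, 2700]);


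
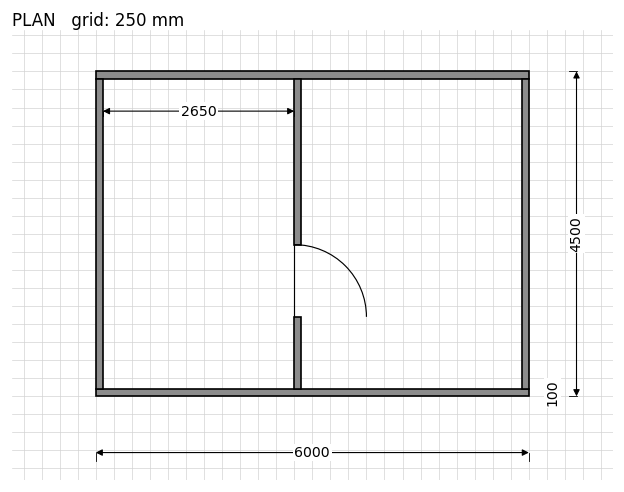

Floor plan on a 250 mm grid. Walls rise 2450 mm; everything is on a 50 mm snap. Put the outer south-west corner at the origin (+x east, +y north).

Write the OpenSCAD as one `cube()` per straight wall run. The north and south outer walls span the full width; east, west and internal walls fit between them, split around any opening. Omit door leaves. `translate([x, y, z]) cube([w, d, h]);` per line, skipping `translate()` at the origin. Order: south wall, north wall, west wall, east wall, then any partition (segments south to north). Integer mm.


cube([6000, 100, 2450]);
translate([0, 4400, 0]) cube([6000, 100, 2450]);
translate([0, 100, 0]) cube([100, 4300, 2450]);
translate([5900, 100, 0]) cube([100, 4300, 2450]);
translate([2750, 100, 0]) cube([100, 1000, 2450]);
translate([2750, 2100, 0]) cube([100, 2300, 2450]);


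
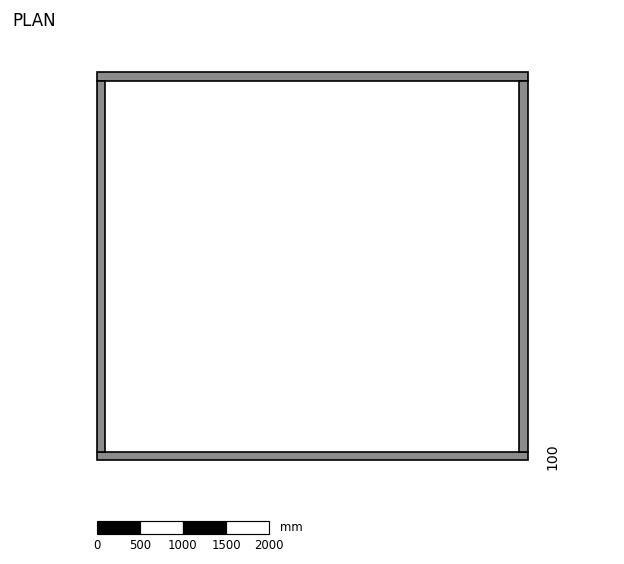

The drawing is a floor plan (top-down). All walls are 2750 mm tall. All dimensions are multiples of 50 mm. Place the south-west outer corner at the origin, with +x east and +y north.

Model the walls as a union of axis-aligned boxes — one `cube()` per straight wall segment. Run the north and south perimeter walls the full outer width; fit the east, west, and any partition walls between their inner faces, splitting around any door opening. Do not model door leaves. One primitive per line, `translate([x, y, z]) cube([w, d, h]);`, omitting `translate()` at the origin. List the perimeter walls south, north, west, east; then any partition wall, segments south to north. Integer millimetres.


cube([5000, 100, 2750]);
translate([0, 4400, 0]) cube([5000, 100, 2750]);
translate([0, 100, 0]) cube([100, 4300, 2750]);
translate([4900, 100, 0]) cube([100, 4300, 2750]);


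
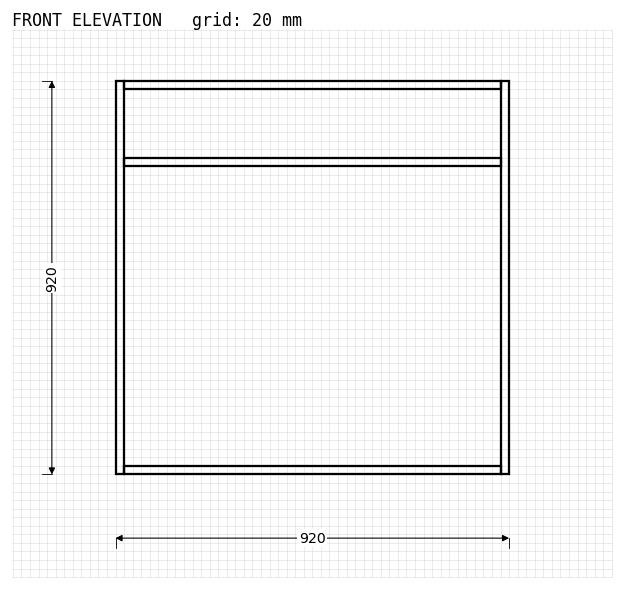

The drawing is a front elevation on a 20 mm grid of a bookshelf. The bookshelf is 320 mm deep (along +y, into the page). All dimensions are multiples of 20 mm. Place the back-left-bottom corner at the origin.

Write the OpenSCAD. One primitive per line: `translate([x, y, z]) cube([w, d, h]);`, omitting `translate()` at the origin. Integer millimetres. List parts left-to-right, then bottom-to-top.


cube([20, 320, 920]);
translate([20, 0, 0]) cube([880, 320, 20]);
translate([20, 0, 720]) cube([880, 320, 20]);
translate([20, 0, 900]) cube([880, 320, 20]);
translate([900, 0, 0]) cube([20, 320, 920]);


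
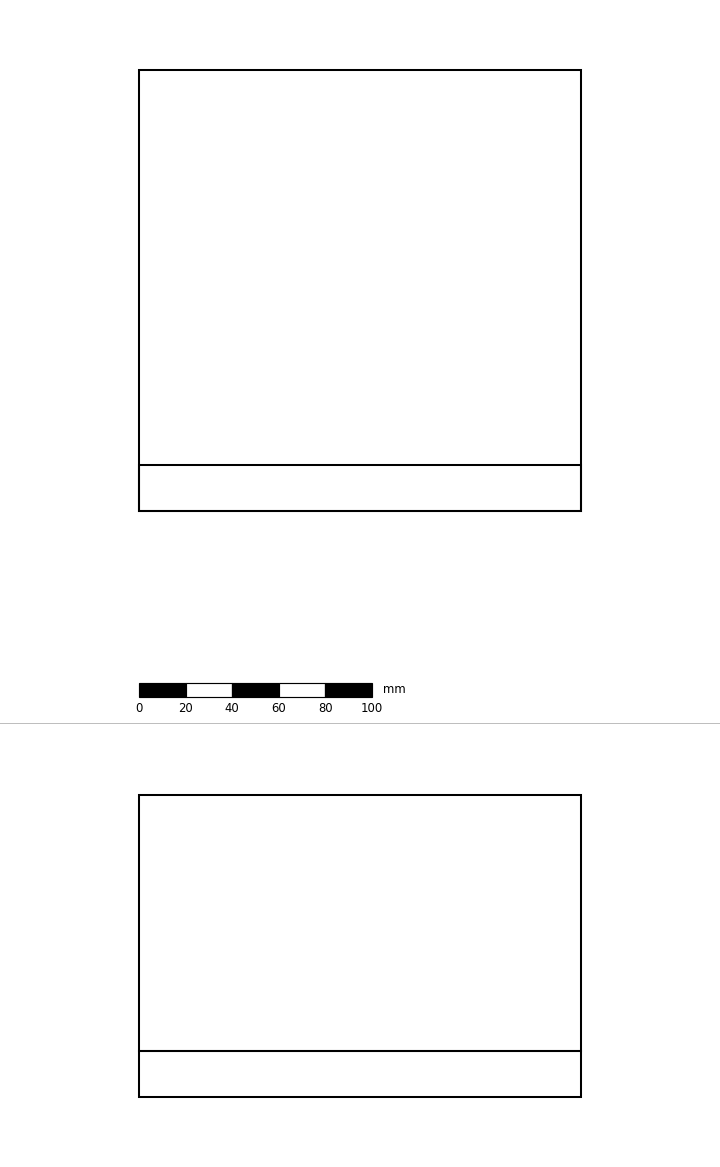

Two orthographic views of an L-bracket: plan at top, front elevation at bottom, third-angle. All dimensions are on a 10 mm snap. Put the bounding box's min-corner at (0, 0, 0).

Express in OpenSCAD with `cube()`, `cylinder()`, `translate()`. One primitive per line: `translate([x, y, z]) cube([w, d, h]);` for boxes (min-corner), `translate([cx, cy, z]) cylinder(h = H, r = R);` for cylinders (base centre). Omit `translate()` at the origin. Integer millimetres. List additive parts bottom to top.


cube([190, 190, 20]);
translate([0, 0, 20]) cube([190, 20, 110]);
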